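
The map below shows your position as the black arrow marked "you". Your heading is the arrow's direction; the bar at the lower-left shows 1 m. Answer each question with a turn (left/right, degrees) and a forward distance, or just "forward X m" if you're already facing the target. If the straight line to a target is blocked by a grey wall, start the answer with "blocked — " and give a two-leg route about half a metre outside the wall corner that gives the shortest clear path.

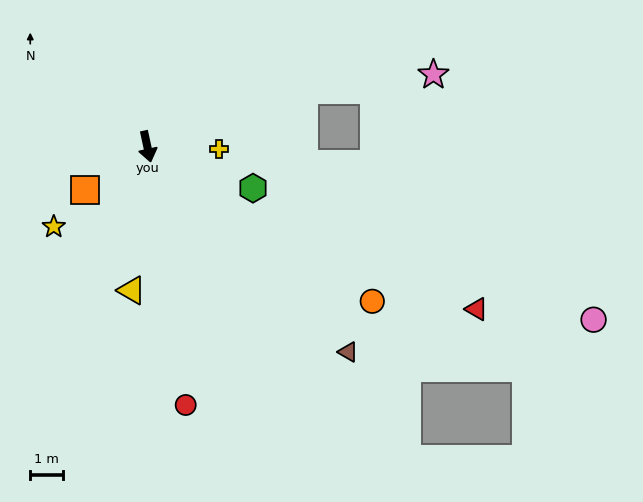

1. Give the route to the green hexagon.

turn left 56°, forward 3.4 m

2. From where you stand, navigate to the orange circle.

turn left 43°, forward 8.2 m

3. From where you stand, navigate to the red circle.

turn right 4°, forward 7.9 m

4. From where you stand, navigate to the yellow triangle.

turn right 18°, forward 4.4 m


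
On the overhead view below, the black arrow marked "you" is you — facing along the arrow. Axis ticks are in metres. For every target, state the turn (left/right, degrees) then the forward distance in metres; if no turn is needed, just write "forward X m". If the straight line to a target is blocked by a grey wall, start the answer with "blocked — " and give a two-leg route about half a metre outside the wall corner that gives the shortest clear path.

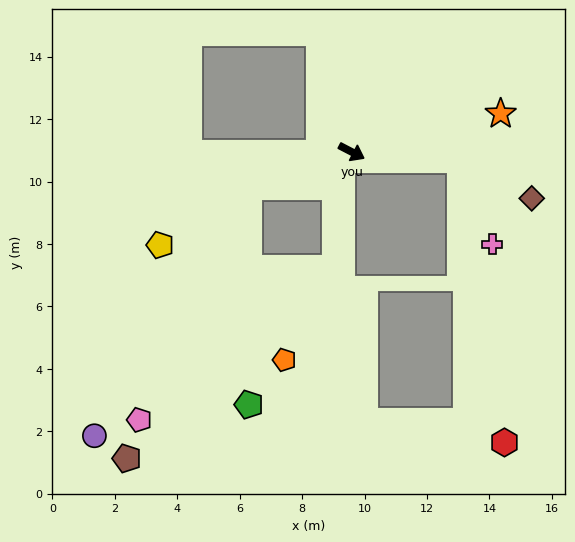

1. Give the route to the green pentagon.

blocked — turn right 134°, forward 3.5 m, then turn left 71°, forward 7.0 m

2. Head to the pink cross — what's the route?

blocked — turn left 23°, forward 3.5 m, then turn right 65°, forward 2.9 m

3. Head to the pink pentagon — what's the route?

blocked — turn right 134°, forward 3.5 m, then turn left 46°, forward 8.2 m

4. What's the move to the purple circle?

blocked — turn right 134°, forward 3.5 m, then turn left 40°, forward 9.4 m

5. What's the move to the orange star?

turn left 42°, forward 4.9 m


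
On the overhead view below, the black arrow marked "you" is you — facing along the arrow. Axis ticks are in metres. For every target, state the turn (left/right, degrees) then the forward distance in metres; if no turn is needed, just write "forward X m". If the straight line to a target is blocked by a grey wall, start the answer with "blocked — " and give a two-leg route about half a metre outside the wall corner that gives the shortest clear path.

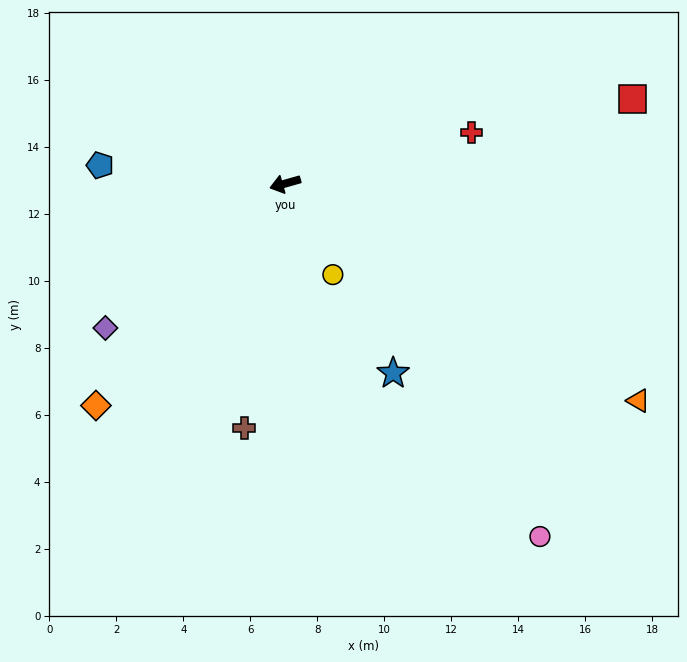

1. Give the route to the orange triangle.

turn left 133°, forward 12.4 m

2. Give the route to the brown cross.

turn left 65°, forward 7.4 m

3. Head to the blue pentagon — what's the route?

turn right 21°, forward 5.6 m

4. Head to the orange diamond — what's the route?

turn left 34°, forward 8.7 m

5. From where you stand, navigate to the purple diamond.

turn left 23°, forward 6.9 m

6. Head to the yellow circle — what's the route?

turn left 102°, forward 3.1 m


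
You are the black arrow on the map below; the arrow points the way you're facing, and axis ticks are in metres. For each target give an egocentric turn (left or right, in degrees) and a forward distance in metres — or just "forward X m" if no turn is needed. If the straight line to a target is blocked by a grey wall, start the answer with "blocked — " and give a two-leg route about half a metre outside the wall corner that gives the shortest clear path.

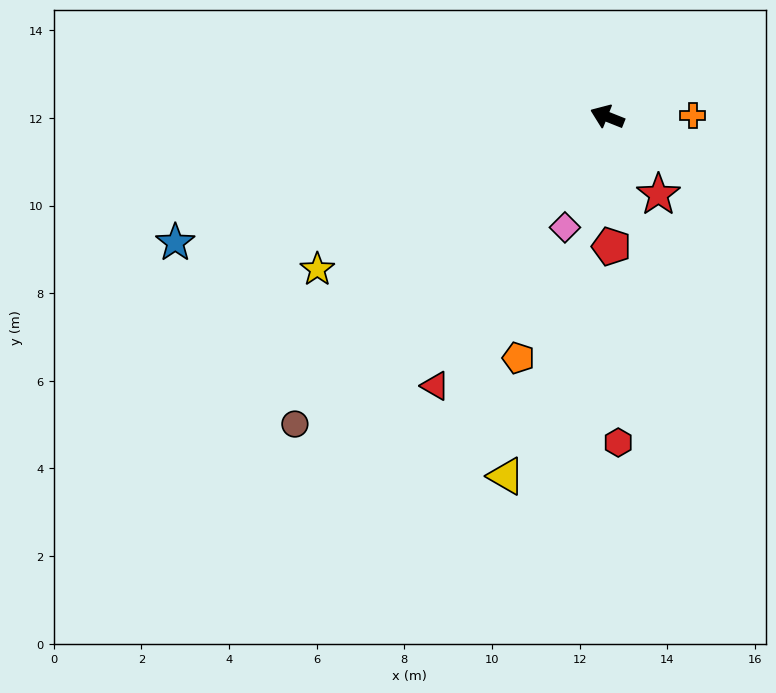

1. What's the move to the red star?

turn left 145°, forward 2.1 m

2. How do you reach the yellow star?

turn left 50°, forward 7.5 m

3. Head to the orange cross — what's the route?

turn right 157°, forward 1.9 m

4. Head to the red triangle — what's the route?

turn left 79°, forward 7.3 m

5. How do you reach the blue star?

turn left 38°, forward 10.3 m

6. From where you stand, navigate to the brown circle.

turn left 66°, forward 10.0 m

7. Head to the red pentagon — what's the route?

turn left 114°, forward 3.0 m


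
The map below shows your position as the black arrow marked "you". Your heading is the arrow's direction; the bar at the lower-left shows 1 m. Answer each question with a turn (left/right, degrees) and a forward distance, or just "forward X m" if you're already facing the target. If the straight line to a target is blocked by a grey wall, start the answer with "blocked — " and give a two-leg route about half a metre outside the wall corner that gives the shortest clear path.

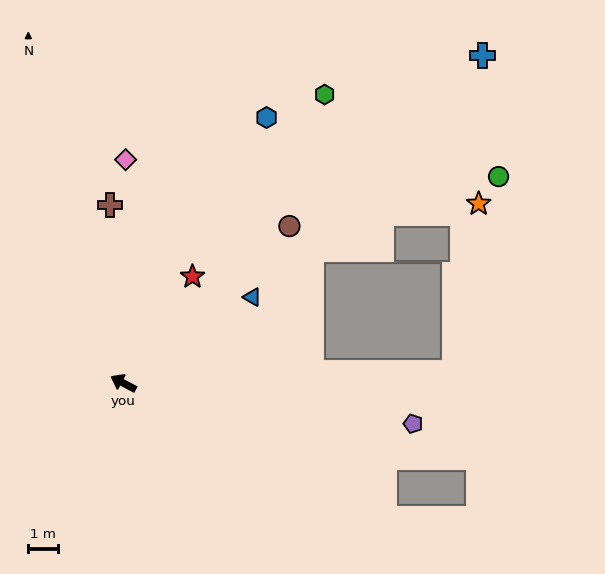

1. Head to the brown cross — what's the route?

turn right 58°, forward 6.1 m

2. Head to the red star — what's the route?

turn right 95°, forward 4.3 m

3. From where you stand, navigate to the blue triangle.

turn right 119°, forward 5.3 m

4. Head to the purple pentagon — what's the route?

turn right 160°, forward 10.0 m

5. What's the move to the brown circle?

turn right 109°, forward 7.8 m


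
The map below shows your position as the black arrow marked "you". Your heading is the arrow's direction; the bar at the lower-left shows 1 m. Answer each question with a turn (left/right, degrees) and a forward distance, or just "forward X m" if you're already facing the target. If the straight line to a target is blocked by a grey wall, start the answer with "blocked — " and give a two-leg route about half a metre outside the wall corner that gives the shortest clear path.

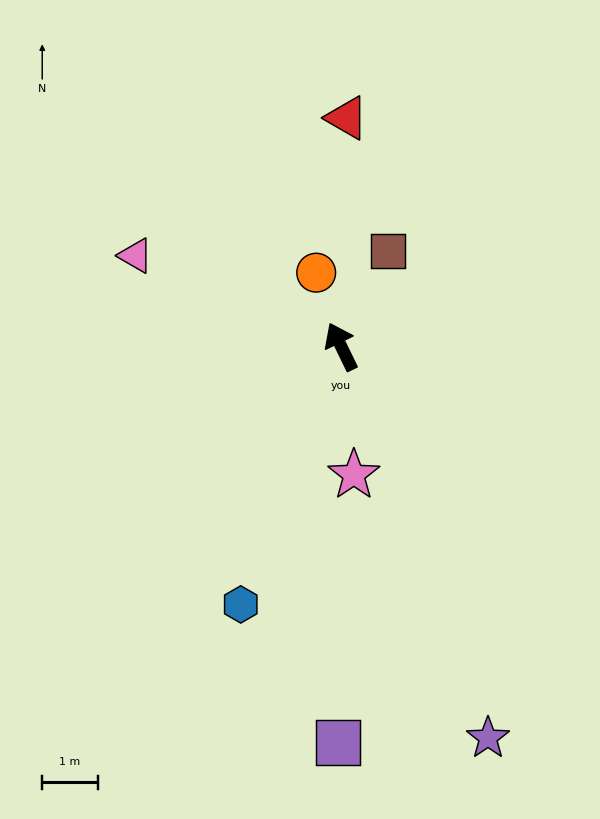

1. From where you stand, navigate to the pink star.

turn left 160°, forward 2.3 m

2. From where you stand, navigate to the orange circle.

turn right 7°, forward 1.4 m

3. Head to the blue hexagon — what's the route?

turn left 133°, forward 5.0 m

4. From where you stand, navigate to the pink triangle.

turn left 40°, forward 4.0 m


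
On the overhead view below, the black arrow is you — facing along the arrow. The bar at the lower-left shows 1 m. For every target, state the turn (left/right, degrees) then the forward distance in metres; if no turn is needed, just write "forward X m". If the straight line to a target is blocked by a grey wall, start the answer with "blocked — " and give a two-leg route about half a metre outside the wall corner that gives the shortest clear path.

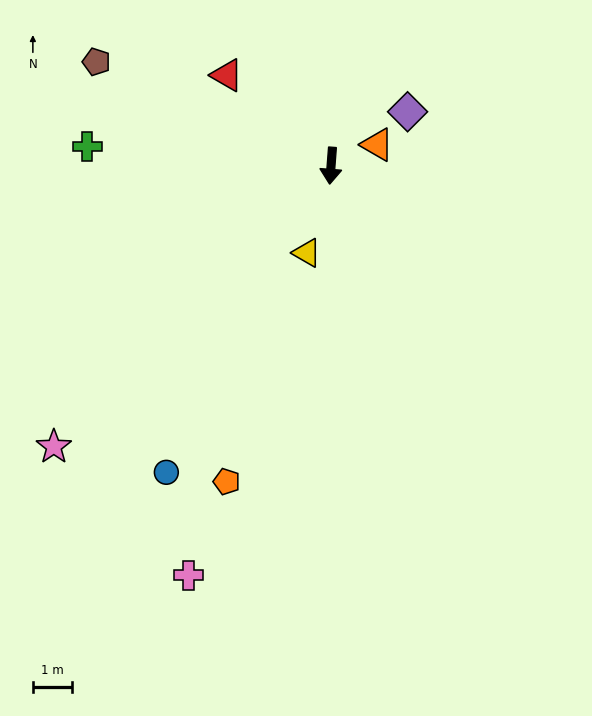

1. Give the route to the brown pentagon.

turn right 110°, forward 6.6 m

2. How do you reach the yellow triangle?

turn right 11°, forward 2.3 m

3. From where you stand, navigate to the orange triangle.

turn left 119°, forward 1.3 m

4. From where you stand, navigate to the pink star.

turn right 40°, forward 10.1 m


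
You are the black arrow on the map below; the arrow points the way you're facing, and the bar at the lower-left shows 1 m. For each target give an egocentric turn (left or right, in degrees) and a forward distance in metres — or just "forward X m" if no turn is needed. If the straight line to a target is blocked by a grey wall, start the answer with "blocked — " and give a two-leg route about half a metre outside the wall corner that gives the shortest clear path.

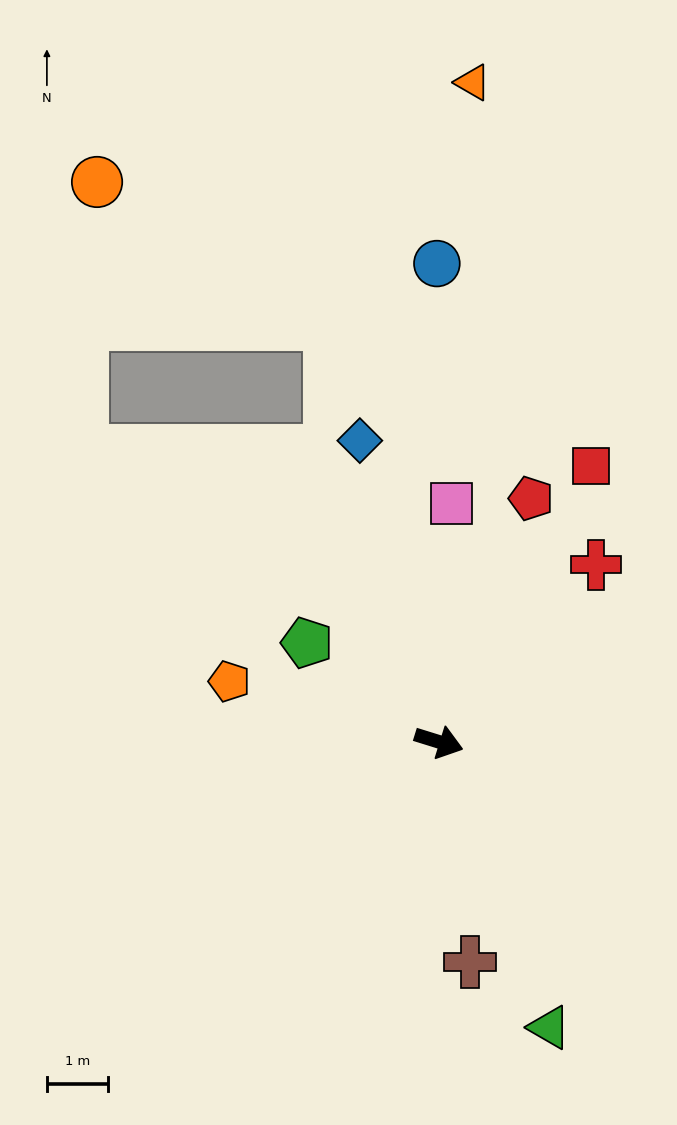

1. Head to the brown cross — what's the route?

turn right 65°, forward 3.7 m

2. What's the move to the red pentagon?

turn left 87°, forward 4.3 m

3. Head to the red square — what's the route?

turn left 78°, forward 5.2 m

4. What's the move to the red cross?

turn left 66°, forward 3.9 m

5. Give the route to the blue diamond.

turn left 122°, forward 5.1 m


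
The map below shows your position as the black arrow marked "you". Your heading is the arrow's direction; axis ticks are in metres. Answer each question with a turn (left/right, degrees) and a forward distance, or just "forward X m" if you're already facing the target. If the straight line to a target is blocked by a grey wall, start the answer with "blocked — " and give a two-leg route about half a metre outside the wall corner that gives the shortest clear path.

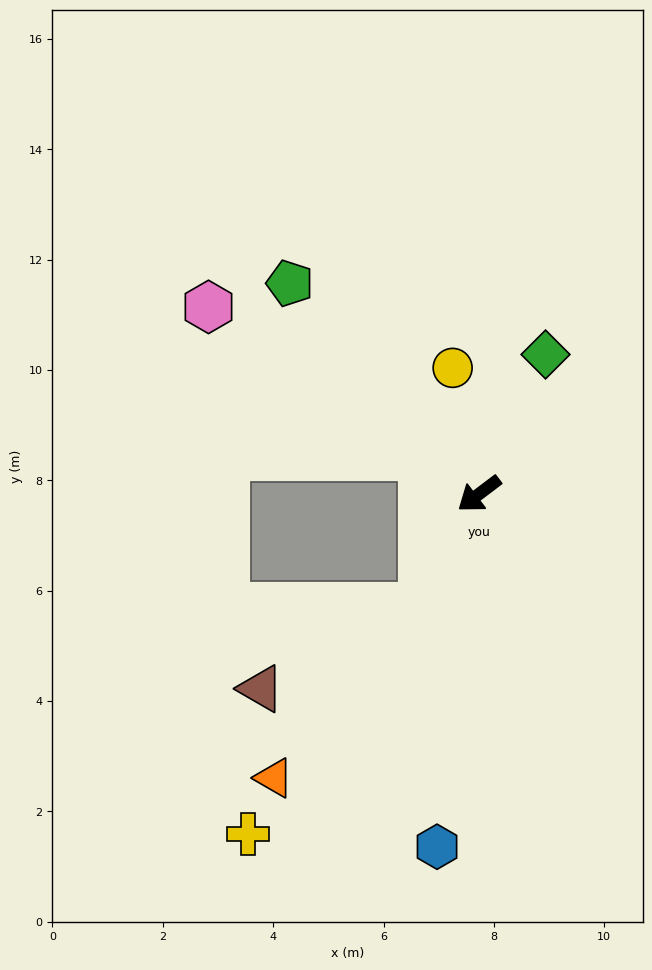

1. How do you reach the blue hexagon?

turn left 46°, forward 6.4 m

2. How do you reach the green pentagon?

turn right 85°, forward 5.1 m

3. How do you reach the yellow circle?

turn right 115°, forward 2.3 m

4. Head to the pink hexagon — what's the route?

turn right 72°, forward 6.0 m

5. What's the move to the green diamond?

turn right 153°, forward 2.8 m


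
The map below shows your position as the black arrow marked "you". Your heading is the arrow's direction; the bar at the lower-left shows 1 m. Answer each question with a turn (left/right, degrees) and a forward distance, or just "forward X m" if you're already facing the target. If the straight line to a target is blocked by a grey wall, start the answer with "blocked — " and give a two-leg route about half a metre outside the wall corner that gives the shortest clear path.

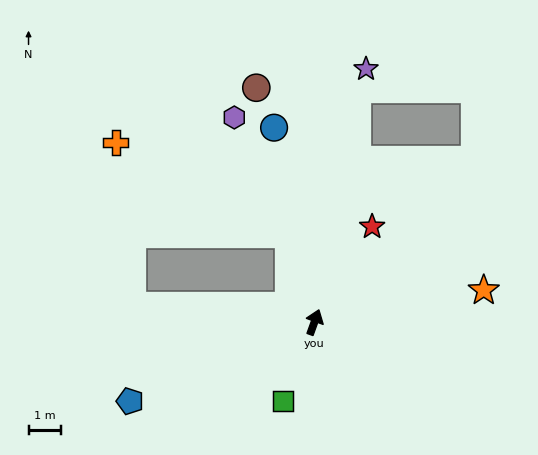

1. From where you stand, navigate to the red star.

turn right 11°, forward 3.4 m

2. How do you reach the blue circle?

turn left 32°, forward 6.1 m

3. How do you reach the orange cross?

blocked — turn left 36°, forward 2.8 m, then turn left 46°, forward 6.0 m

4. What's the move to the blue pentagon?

turn left 133°, forward 6.2 m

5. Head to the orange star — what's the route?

turn right 59°, forward 5.3 m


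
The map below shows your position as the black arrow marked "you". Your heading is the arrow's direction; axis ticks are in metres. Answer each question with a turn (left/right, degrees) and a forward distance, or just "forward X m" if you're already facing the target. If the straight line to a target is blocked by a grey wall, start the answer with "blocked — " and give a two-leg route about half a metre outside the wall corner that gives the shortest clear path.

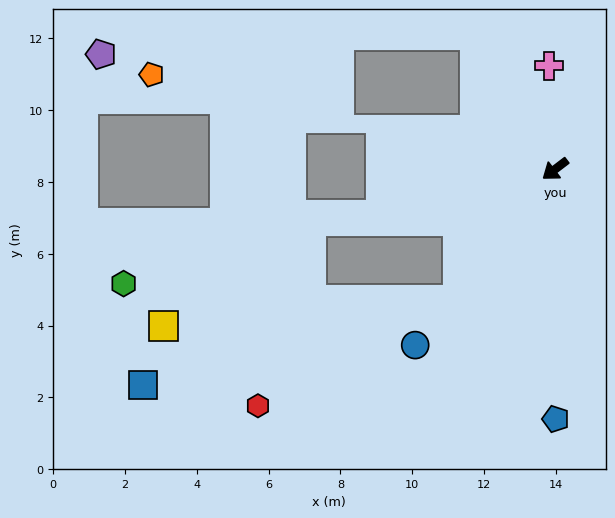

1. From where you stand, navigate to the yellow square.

blocked — turn left 16°, forward 4.6 m, then turn right 48°, forward 8.2 m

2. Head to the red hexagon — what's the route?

blocked — turn left 16°, forward 4.6 m, then turn right 26°, forward 6.3 m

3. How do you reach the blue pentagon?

turn left 53°, forward 7.0 m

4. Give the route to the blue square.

blocked — turn left 16°, forward 4.6 m, then turn right 38°, forward 9.1 m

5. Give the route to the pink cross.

turn right 124°, forward 2.9 m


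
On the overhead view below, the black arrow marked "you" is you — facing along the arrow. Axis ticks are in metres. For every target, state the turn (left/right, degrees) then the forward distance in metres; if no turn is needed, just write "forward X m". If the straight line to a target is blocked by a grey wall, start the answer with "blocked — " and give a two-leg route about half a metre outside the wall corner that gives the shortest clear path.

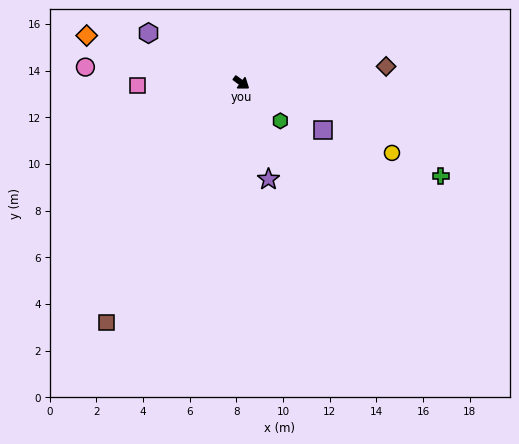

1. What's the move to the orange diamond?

turn right 161°, forward 6.9 m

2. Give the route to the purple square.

turn left 7°, forward 4.0 m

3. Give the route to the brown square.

turn right 83°, forward 11.8 m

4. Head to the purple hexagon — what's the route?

turn right 172°, forward 4.5 m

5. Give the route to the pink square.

turn right 142°, forward 4.4 m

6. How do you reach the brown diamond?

turn left 43°, forward 6.2 m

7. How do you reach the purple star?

turn right 38°, forward 4.3 m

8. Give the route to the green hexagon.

turn right 8°, forward 2.3 m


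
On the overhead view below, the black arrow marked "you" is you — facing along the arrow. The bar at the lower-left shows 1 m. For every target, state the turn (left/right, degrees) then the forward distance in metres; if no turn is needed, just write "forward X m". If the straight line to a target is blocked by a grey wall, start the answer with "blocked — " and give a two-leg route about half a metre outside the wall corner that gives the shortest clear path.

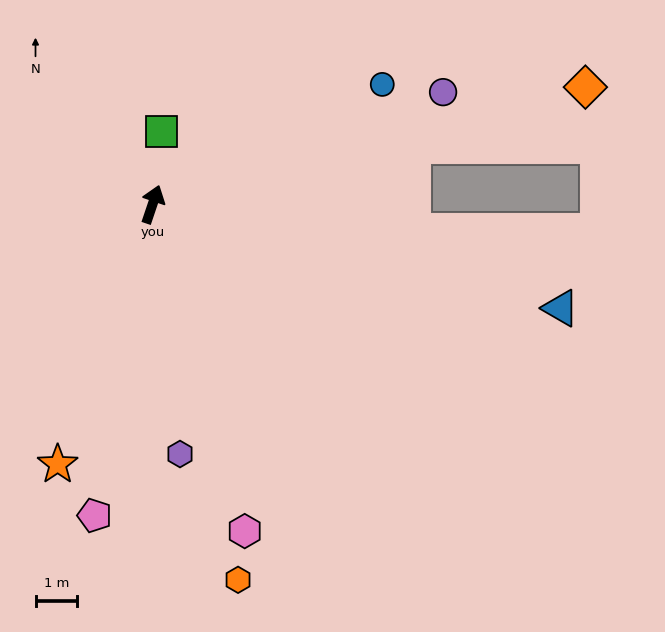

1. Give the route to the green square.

turn left 12°, forward 1.8 m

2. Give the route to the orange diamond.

turn right 56°, forward 10.8 m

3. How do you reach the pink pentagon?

turn right 172°, forward 7.6 m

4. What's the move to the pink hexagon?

turn right 146°, forward 8.1 m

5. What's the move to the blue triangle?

turn right 86°, forward 10.1 m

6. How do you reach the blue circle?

turn right 44°, forward 6.2 m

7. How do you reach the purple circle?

turn right 50°, forward 7.5 m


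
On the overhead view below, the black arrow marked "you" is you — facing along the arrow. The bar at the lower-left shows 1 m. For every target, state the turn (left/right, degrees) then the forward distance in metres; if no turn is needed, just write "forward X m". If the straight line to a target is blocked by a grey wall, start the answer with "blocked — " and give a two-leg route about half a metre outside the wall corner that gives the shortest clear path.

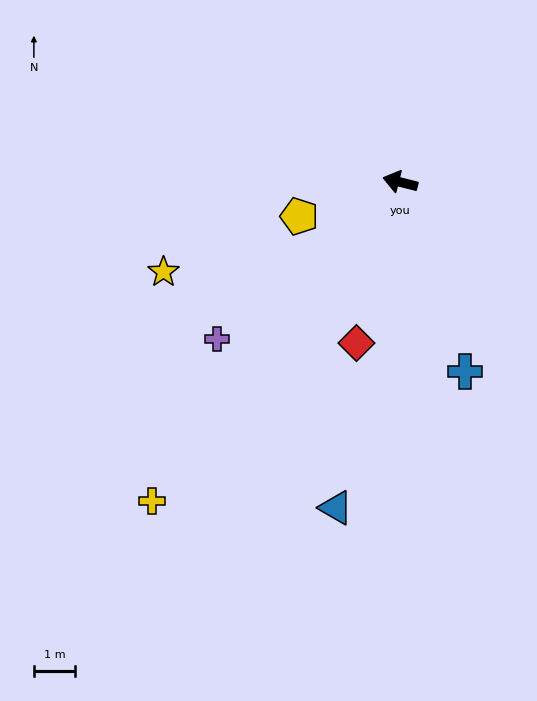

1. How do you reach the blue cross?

turn left 123°, forward 4.8 m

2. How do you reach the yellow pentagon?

turn left 33°, forward 2.6 m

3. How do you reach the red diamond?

turn left 89°, forward 4.0 m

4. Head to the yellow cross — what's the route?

turn left 66°, forward 9.8 m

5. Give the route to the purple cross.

turn left 55°, forward 5.8 m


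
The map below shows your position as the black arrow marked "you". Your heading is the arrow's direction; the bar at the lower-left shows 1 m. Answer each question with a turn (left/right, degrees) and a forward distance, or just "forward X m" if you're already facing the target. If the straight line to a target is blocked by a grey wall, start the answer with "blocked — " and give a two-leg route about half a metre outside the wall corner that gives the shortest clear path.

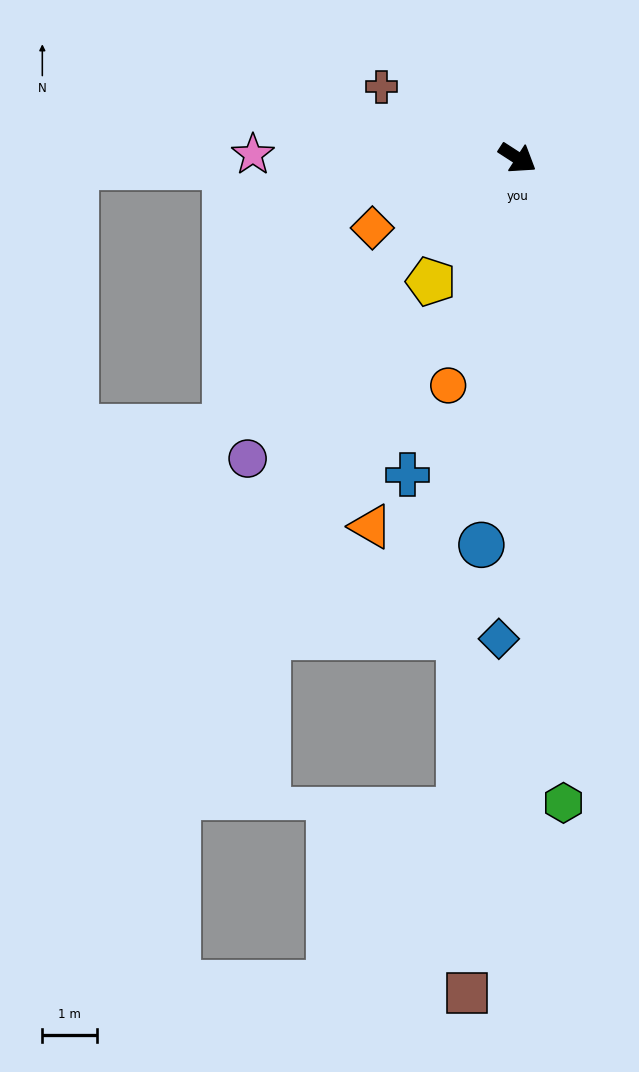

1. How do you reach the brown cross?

turn right 175°, forward 2.8 m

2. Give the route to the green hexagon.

turn right 53°, forward 11.8 m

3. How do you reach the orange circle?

turn right 74°, forward 4.3 m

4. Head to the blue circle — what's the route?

turn right 62°, forward 7.1 m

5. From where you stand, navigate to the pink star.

turn right 148°, forward 4.8 m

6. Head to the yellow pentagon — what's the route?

turn right 92°, forward 2.8 m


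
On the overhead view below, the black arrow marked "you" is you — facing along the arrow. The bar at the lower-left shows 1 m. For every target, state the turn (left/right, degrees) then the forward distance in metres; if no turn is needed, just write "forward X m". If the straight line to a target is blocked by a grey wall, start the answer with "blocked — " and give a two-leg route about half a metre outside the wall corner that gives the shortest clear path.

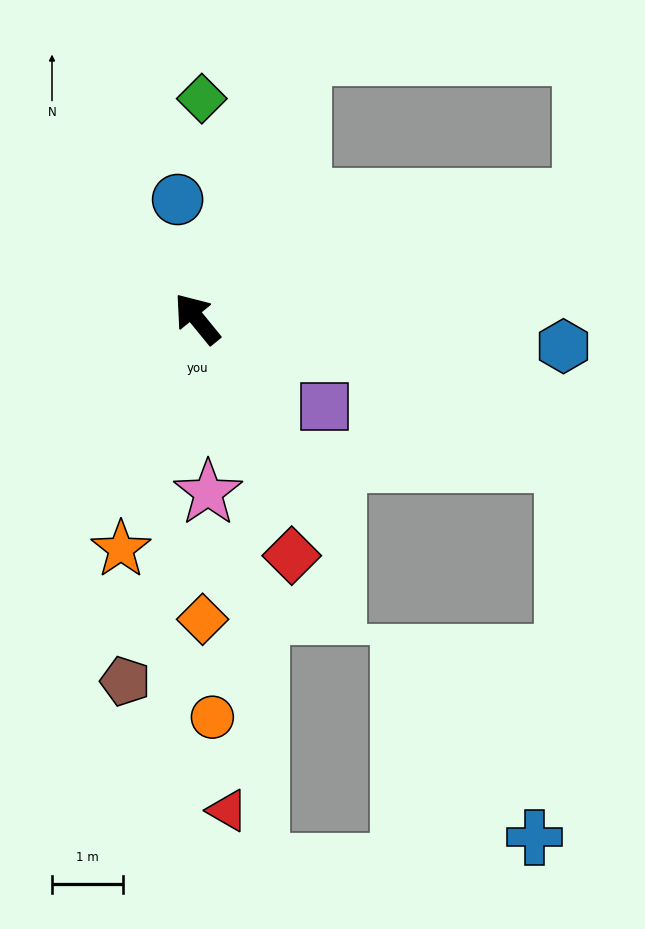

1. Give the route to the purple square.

turn right 164°, forward 2.2 m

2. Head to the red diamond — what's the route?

turn left 163°, forward 3.6 m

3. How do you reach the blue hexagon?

turn right 134°, forward 5.2 m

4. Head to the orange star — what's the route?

turn left 123°, forward 3.4 m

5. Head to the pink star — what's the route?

turn left 144°, forward 2.5 m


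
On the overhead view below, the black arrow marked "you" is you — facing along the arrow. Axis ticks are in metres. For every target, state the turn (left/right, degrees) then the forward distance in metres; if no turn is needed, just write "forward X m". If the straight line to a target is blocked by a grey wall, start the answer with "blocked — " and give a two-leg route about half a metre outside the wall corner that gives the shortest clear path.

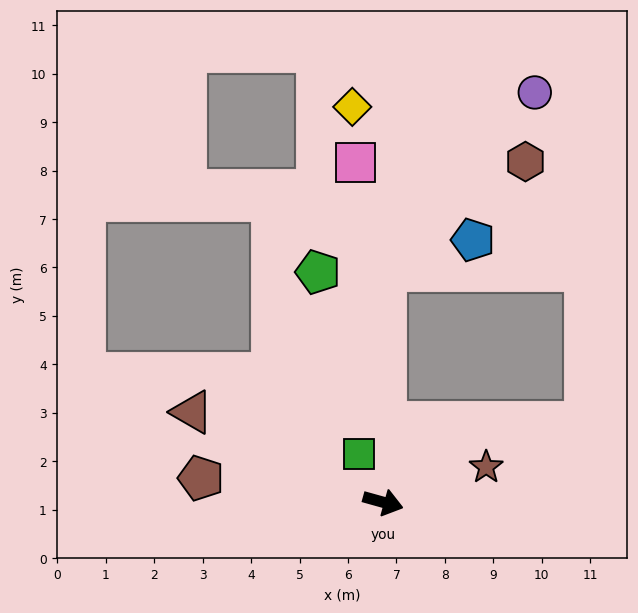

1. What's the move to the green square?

turn left 132°, forward 1.1 m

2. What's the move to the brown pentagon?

turn right 172°, forward 3.8 m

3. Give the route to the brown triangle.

turn left 170°, forward 4.4 m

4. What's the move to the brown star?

turn left 34°, forward 2.2 m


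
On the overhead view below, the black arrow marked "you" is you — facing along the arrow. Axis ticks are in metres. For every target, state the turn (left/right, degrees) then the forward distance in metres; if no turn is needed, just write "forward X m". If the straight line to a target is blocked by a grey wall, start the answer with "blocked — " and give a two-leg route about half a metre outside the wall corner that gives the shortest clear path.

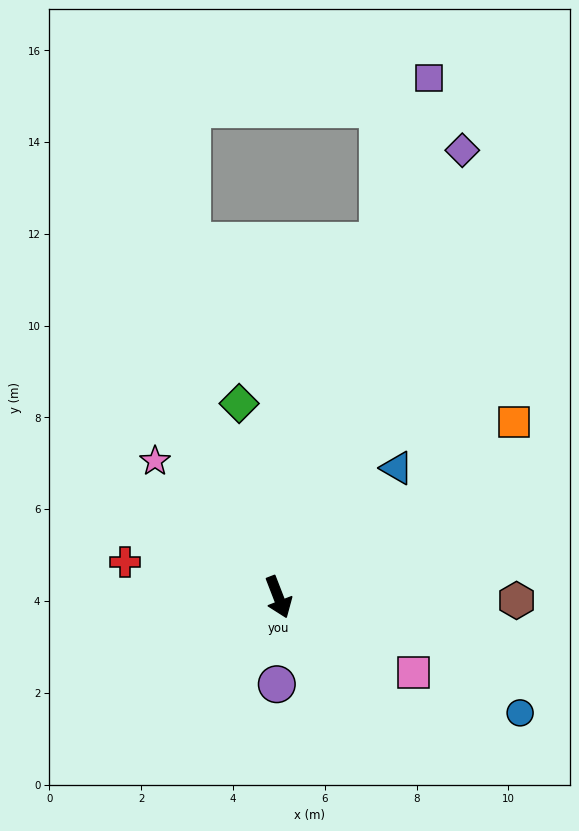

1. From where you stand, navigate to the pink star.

turn right 159°, forward 4.0 m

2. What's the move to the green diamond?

turn left 170°, forward 4.3 m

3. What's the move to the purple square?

turn left 143°, forward 11.8 m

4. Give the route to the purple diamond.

turn left 136°, forward 10.5 m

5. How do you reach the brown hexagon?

turn left 68°, forward 5.2 m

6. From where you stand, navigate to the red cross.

turn right 124°, forward 3.4 m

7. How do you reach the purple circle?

turn right 22°, forward 1.9 m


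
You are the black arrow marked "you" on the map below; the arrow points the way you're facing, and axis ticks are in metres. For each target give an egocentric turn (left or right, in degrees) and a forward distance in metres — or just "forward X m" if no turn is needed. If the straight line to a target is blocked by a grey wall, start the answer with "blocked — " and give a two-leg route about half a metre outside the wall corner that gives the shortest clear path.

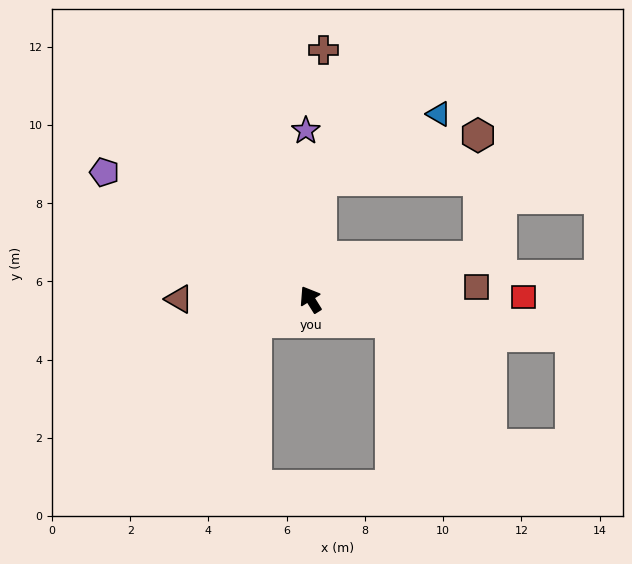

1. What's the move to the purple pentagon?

turn left 26°, forward 6.2 m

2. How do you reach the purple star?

turn right 30°, forward 4.3 m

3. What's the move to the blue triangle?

blocked — turn right 36°, forward 3.1 m, then turn right 57°, forward 3.5 m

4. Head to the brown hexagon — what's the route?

blocked — turn right 36°, forward 3.1 m, then turn right 70°, forward 4.2 m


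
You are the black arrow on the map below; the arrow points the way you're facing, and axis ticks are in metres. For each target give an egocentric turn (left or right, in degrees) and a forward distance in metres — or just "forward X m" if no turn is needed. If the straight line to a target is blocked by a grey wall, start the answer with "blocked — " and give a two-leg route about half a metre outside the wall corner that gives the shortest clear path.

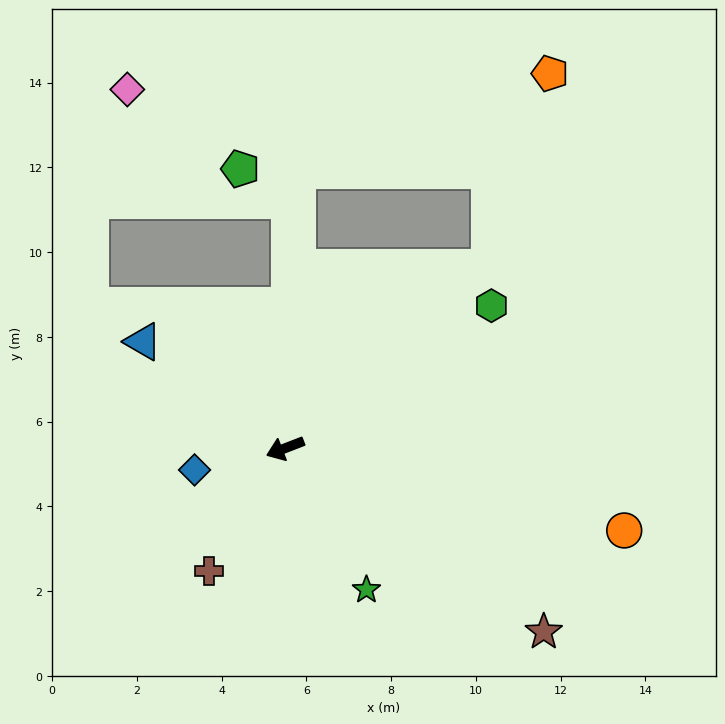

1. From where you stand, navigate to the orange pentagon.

blocked — turn right 160°, forward 6.4 m, then turn left 31°, forward 4.8 m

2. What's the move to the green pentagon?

blocked — turn right 112°, forward 5.8 m, then turn left 57°, forward 1.4 m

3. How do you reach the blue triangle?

turn right 58°, forward 4.2 m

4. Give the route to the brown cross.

turn left 37°, forward 3.4 m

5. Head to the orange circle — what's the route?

turn left 145°, forward 8.2 m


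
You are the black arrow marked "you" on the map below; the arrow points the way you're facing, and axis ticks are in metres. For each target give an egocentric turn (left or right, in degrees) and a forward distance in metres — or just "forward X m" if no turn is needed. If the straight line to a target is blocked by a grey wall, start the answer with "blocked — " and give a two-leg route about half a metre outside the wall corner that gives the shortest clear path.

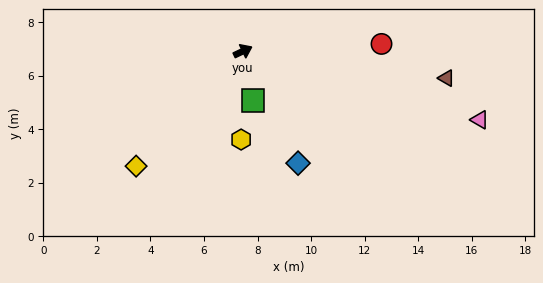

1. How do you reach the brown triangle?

turn right 33°, forward 7.7 m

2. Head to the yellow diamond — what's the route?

turn right 158°, forward 5.9 m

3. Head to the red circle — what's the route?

turn right 22°, forward 5.2 m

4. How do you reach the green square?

turn right 104°, forward 1.9 m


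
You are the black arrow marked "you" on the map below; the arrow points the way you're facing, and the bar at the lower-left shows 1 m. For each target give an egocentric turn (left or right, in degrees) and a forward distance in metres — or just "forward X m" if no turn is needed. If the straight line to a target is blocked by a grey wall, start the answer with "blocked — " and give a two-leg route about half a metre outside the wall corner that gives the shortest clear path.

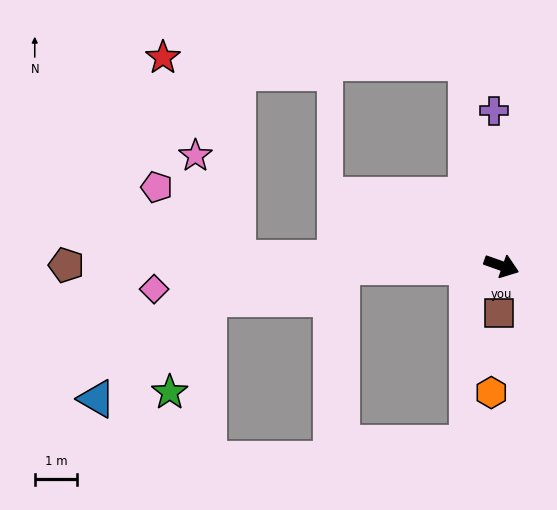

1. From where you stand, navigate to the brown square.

turn right 73°, forward 1.1 m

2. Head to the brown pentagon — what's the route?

turn right 161°, forward 10.2 m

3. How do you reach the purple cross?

turn left 112°, forward 3.7 m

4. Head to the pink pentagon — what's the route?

blocked — turn right 162°, forward 6.2 m, then turn right 39°, forward 2.5 m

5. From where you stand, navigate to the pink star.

blocked — turn right 162°, forward 6.2 m, then turn right 66°, forward 2.6 m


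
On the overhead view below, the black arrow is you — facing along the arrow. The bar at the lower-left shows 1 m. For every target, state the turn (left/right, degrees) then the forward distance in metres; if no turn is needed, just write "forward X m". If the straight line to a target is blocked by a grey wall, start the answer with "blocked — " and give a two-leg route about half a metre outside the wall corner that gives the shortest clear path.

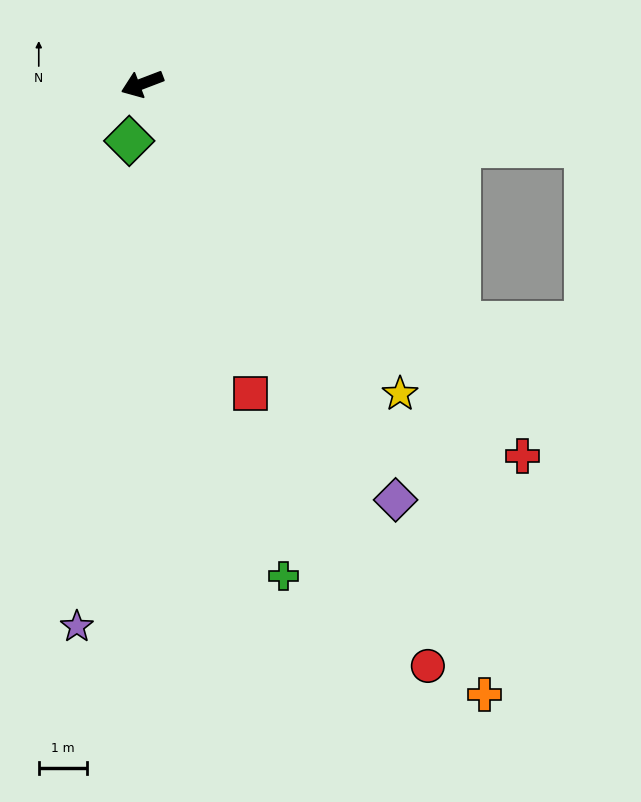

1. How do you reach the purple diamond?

turn left 100°, forward 10.1 m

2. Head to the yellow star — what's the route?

turn left 109°, forward 8.4 m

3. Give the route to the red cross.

turn left 115°, forward 11.0 m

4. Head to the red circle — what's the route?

turn left 95°, forward 13.5 m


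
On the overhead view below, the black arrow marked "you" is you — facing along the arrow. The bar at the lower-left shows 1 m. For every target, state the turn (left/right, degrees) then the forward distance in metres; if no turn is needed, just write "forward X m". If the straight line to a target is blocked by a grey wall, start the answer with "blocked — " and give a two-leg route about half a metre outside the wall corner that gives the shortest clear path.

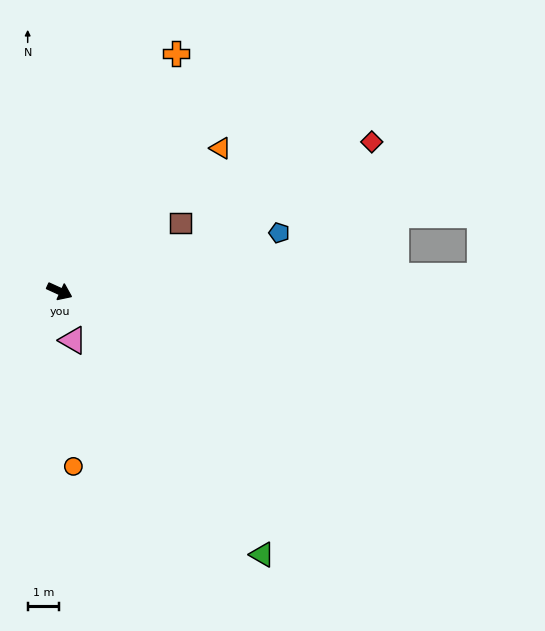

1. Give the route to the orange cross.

turn left 88°, forward 8.5 m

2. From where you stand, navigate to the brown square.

turn left 54°, forward 4.4 m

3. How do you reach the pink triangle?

turn right 50°, forward 1.6 m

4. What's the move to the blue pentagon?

turn left 39°, forward 7.3 m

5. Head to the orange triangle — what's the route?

turn left 66°, forward 6.9 m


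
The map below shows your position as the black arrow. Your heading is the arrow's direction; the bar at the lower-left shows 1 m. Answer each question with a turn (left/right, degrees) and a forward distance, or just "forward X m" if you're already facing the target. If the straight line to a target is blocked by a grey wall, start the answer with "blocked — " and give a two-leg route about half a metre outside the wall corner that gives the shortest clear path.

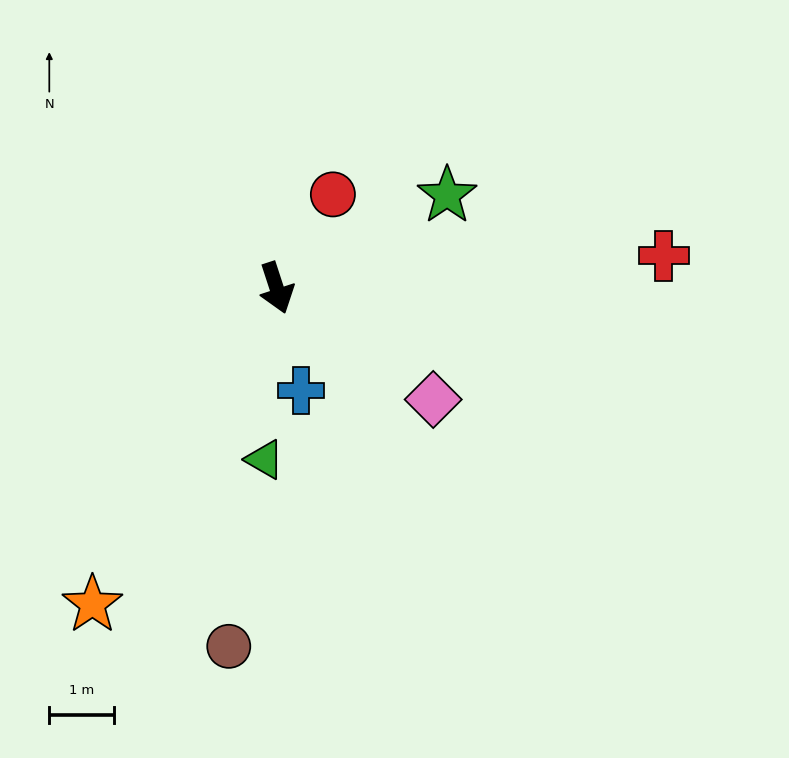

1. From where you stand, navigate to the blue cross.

turn right 5°, forward 1.6 m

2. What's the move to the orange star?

turn right 48°, forward 5.7 m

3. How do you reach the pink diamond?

turn left 36°, forward 3.0 m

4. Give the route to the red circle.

turn left 131°, forward 1.7 m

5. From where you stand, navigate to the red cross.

turn left 77°, forward 6.0 m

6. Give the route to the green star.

turn left 100°, forward 3.0 m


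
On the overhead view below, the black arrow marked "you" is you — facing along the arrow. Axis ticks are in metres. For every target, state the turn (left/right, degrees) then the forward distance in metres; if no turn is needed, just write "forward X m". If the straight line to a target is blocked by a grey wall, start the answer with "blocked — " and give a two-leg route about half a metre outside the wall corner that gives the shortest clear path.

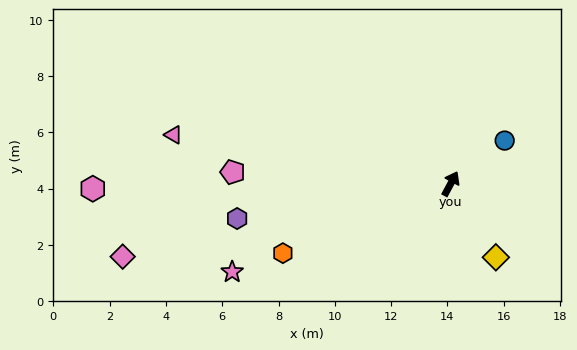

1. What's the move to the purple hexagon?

turn left 127°, forward 7.7 m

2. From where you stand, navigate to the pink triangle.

turn left 108°, forward 10.0 m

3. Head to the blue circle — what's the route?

turn right 23°, forward 2.5 m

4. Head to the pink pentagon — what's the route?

turn left 115°, forward 7.8 m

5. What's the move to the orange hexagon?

turn left 141°, forward 6.5 m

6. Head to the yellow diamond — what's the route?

turn right 120°, forward 3.1 m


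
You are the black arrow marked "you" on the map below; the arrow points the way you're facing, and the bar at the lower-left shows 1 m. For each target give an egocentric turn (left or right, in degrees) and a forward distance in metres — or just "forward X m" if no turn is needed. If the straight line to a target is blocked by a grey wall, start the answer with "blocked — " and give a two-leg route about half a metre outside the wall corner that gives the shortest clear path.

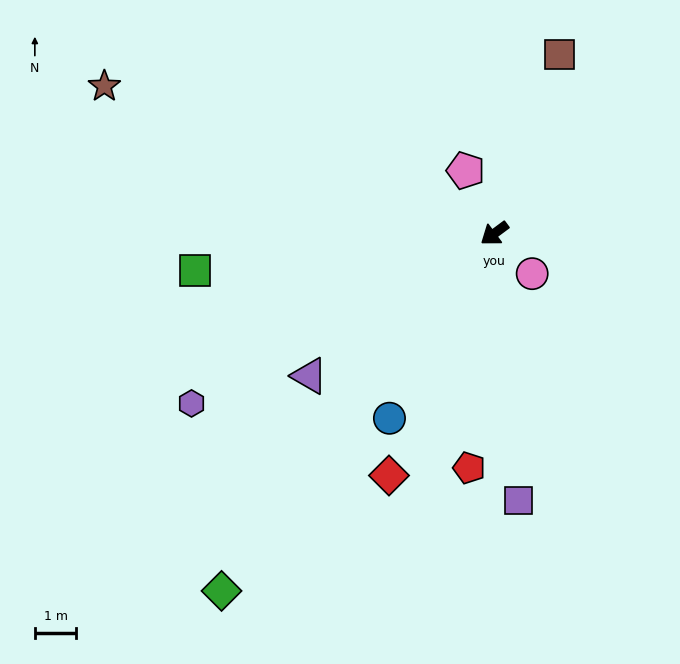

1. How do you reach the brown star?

turn right 57°, forward 10.1 m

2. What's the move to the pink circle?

turn left 97°, forward 1.3 m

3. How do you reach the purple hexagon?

turn right 7°, forward 8.4 m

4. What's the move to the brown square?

turn right 147°, forward 4.6 m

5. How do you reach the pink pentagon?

turn right 102°, forward 1.7 m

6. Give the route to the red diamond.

turn left 30°, forward 6.4 m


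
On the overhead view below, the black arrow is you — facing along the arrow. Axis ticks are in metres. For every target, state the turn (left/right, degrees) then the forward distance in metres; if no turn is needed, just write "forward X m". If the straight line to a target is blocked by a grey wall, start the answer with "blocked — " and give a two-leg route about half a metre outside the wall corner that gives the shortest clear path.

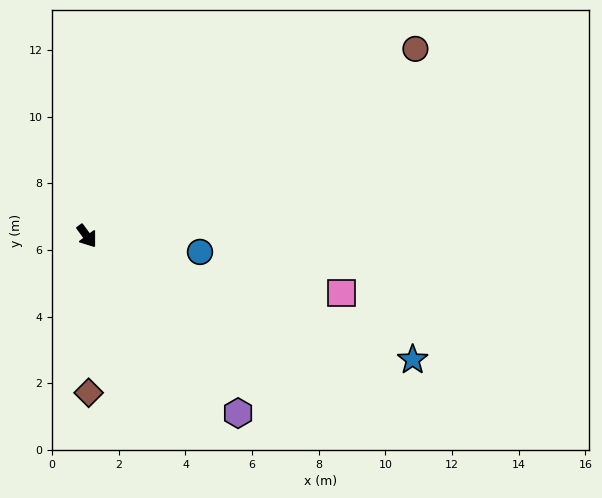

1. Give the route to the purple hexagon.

turn left 4°, forward 7.0 m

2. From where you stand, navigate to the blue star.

turn left 33°, forward 10.5 m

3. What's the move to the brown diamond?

turn right 36°, forward 4.7 m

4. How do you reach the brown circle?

turn left 83°, forward 11.3 m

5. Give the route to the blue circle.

turn left 46°, forward 3.4 m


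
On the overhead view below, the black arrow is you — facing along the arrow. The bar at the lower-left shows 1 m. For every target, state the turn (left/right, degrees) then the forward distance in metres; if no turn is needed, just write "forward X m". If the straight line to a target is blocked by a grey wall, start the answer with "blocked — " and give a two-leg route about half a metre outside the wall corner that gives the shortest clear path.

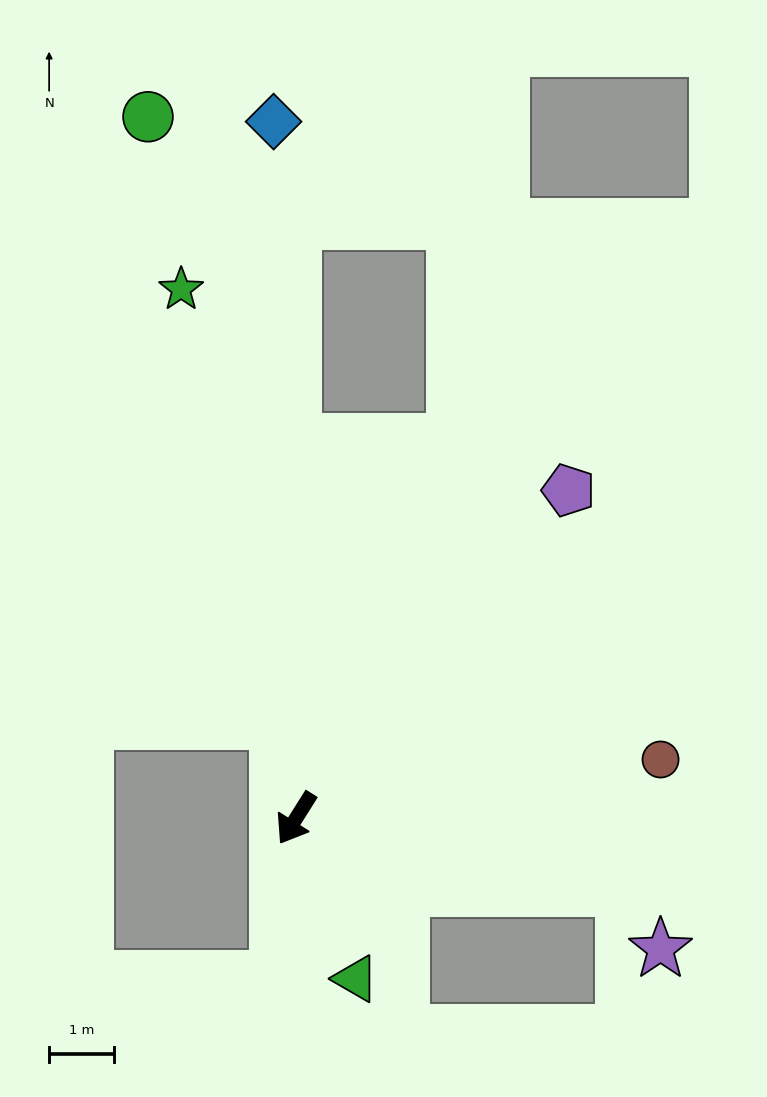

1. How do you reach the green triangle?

turn left 53°, forward 2.7 m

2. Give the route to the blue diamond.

turn right 146°, forward 10.8 m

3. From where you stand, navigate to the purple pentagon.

turn left 172°, forward 6.6 m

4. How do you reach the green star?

turn right 136°, forward 8.4 m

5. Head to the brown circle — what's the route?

turn left 131°, forward 5.7 m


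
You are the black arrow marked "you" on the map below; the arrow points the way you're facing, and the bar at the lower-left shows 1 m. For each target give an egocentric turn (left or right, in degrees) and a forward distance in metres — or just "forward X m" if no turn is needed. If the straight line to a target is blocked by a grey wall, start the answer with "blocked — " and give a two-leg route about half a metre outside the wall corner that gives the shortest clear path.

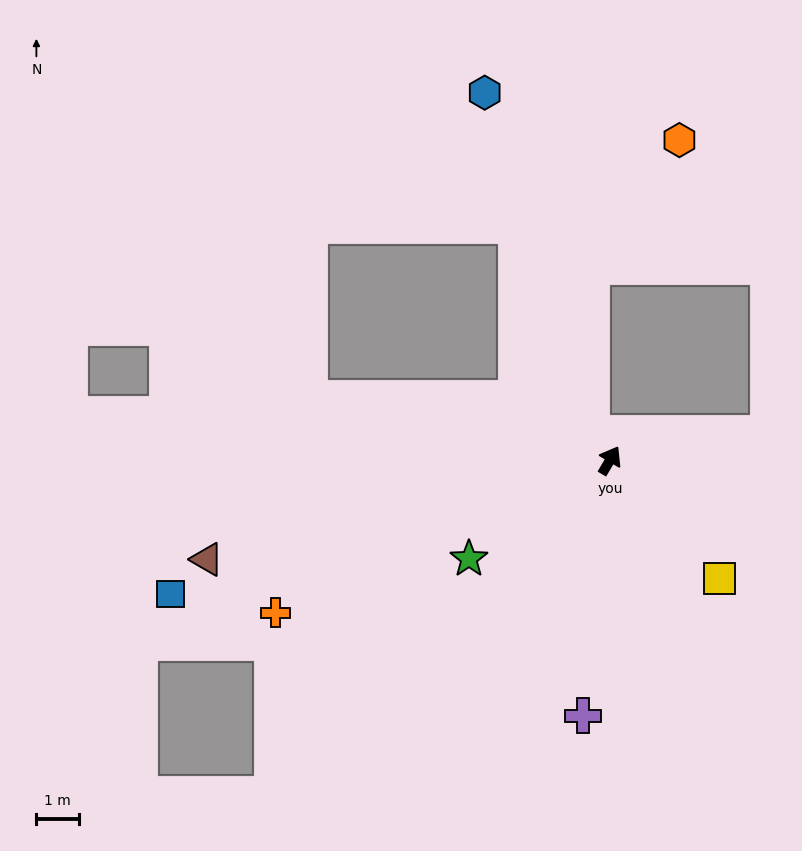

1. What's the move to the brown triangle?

turn left 134°, forward 9.8 m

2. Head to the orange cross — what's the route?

turn left 145°, forward 8.7 m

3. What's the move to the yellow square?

turn right 107°, forward 3.8 m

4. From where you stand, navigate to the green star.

turn left 155°, forward 4.1 m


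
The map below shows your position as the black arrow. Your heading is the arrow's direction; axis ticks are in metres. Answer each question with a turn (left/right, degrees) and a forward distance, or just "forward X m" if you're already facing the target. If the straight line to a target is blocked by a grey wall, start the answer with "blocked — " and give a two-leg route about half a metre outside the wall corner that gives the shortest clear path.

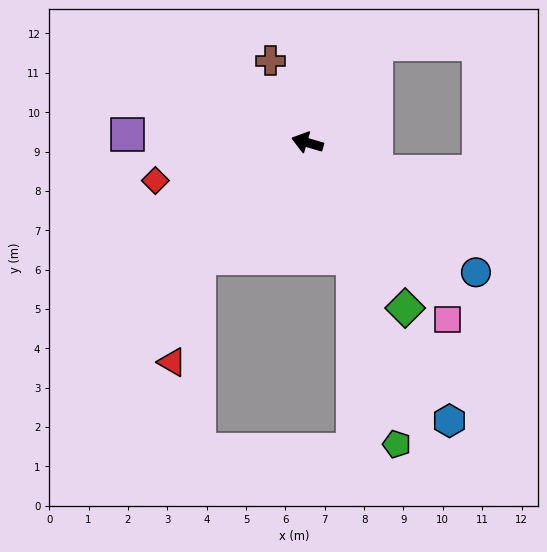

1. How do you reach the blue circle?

turn left 159°, forward 5.4 m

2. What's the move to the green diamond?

turn left 137°, forward 4.9 m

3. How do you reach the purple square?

turn left 14°, forward 4.6 m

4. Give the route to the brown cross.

turn right 50°, forward 2.3 m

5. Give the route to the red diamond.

turn left 30°, forward 4.0 m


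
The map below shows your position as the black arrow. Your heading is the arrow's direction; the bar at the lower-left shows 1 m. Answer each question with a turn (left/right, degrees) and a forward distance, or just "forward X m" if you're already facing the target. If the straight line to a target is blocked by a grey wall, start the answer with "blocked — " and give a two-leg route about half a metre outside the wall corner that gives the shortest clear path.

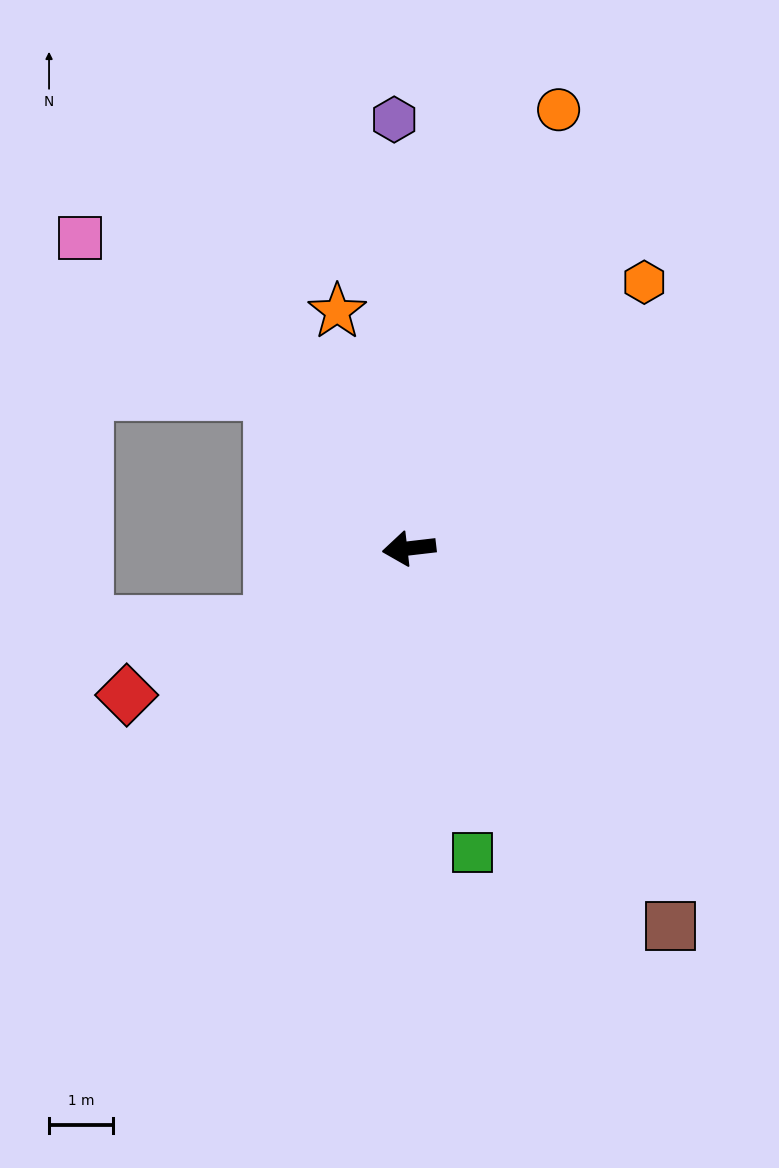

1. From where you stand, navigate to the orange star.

turn right 80°, forward 3.9 m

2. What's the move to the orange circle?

turn right 115°, forward 7.3 m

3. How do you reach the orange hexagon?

turn right 138°, forward 5.6 m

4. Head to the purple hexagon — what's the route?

turn right 95°, forward 6.8 m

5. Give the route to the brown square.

turn left 118°, forward 7.2 m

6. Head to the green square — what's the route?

turn left 95°, forward 4.9 m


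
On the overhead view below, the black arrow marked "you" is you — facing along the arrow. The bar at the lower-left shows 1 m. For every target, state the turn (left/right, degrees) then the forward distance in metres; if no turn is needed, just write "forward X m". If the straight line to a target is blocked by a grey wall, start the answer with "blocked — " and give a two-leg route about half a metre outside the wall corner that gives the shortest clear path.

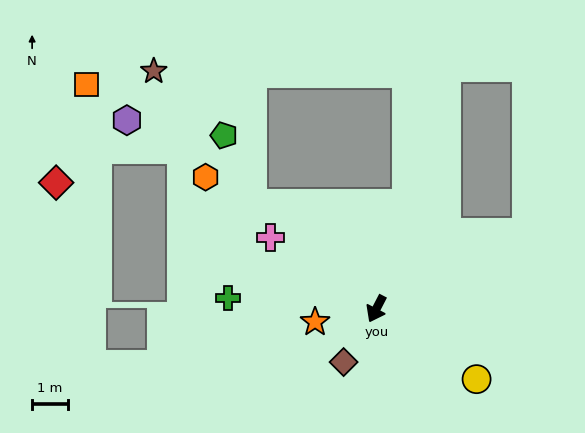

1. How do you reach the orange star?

turn right 51°, forward 1.7 m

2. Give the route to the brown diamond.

turn right 4°, forward 1.7 m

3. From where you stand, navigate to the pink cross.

turn right 97°, forward 3.5 m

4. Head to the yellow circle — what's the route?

turn left 82°, forward 3.4 m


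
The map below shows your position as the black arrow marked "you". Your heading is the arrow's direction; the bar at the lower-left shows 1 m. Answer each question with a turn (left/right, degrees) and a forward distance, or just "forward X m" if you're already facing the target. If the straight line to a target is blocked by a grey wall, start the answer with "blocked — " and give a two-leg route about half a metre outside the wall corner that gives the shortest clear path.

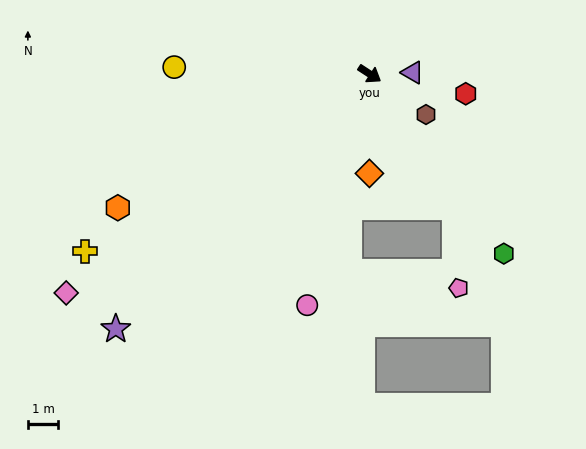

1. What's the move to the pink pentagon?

blocked — turn right 24°, forward 5.2 m, then turn right 30°, forward 2.6 m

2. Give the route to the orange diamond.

turn right 57°, forward 3.3 m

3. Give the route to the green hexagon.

turn right 20°, forward 7.3 m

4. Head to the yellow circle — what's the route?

turn right 149°, forward 6.4 m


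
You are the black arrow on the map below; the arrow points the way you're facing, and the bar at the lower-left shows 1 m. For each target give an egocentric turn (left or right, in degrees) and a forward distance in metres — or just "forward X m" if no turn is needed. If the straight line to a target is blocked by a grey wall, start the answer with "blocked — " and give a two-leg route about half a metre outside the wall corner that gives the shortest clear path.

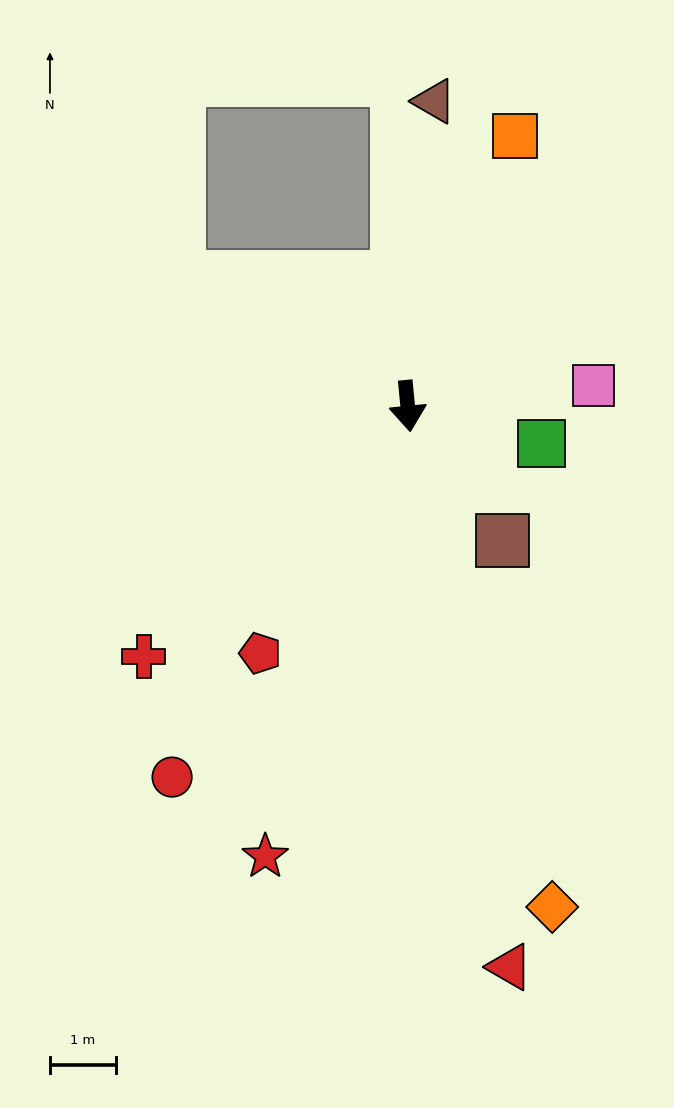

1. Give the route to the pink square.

turn left 91°, forward 2.8 m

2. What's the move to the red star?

turn right 23°, forward 7.2 m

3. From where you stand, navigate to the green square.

turn left 69°, forward 2.1 m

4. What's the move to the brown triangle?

turn left 169°, forward 4.6 m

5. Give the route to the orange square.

turn left 153°, forward 4.4 m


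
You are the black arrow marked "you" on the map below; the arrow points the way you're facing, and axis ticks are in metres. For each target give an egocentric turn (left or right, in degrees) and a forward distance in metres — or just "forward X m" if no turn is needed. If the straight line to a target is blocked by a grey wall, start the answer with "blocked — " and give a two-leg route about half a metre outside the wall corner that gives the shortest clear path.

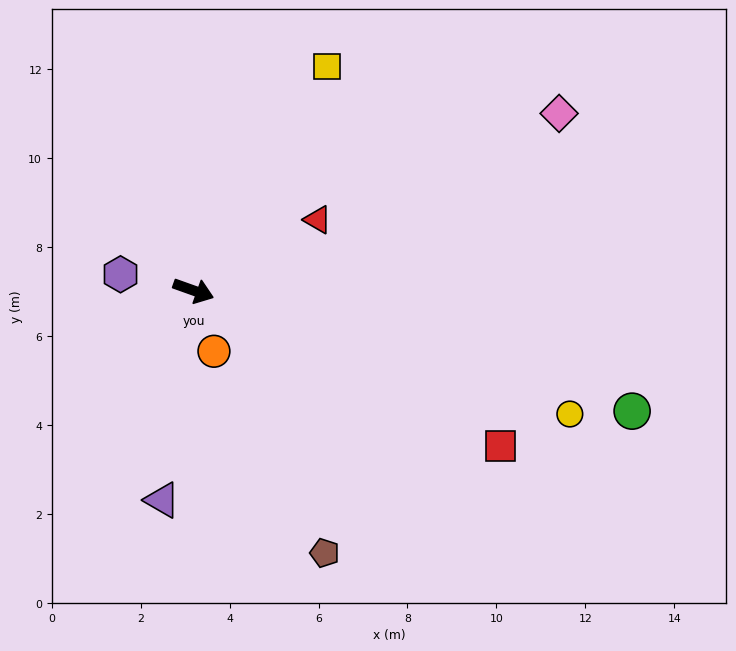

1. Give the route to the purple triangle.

turn right 79°, forward 4.8 m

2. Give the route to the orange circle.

turn right 52°, forward 1.4 m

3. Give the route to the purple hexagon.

turn right 173°, forward 1.7 m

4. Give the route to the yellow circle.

forward 8.9 m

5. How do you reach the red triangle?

turn left 49°, forward 3.2 m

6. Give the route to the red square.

turn right 7°, forward 7.7 m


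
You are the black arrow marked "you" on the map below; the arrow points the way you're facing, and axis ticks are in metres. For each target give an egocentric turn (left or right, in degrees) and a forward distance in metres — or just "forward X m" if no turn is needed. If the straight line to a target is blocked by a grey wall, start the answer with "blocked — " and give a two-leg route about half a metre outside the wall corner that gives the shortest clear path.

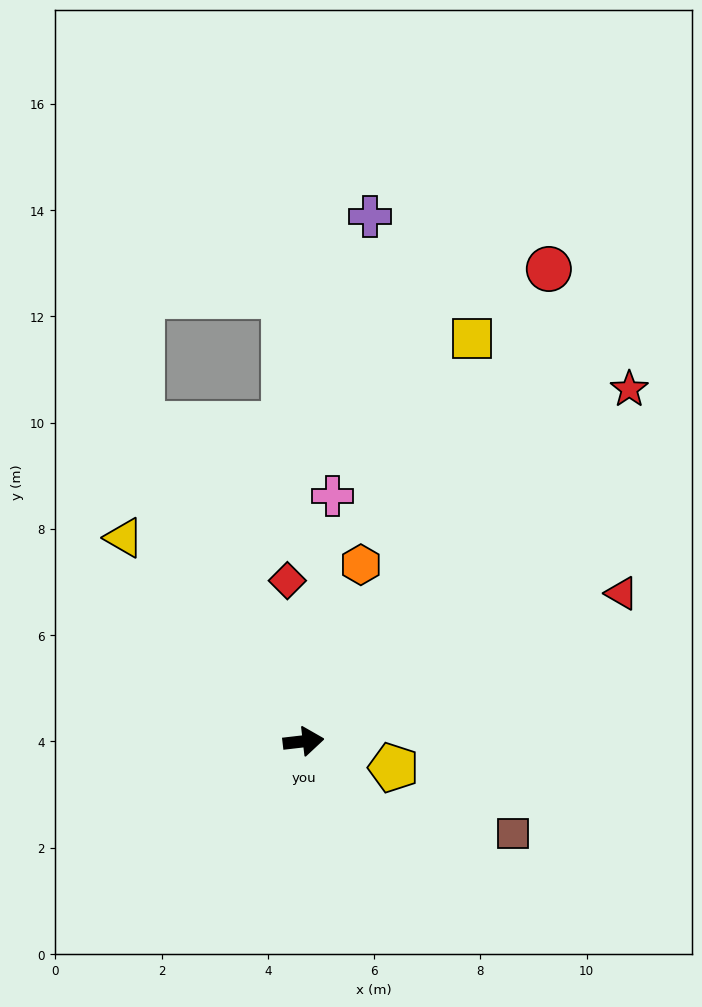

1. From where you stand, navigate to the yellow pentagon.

turn right 23°, forward 1.8 m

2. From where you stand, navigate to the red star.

turn left 41°, forward 9.0 m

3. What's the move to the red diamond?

turn left 89°, forward 3.0 m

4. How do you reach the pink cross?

turn left 77°, forward 4.7 m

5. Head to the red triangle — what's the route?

turn left 18°, forward 6.6 m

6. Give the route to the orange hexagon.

turn left 65°, forward 3.5 m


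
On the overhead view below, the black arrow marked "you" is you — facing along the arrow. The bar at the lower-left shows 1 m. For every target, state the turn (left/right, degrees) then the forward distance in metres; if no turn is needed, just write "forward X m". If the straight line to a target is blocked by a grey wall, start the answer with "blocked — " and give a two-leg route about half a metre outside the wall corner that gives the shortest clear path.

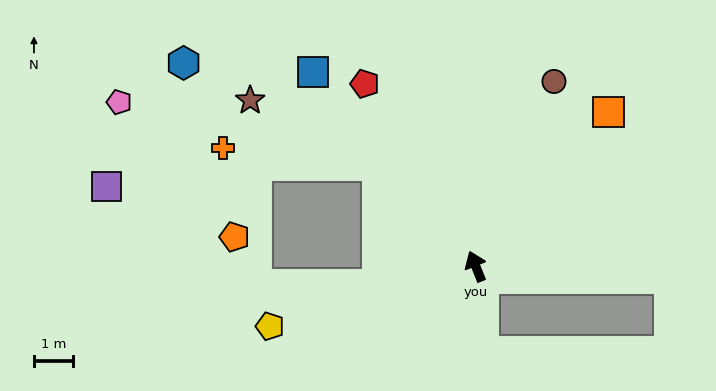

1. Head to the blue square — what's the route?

turn left 18°, forward 6.5 m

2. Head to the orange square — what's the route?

turn right 63°, forward 5.2 m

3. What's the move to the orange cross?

blocked — turn left 22°, forward 3.6 m, then turn left 40°, forward 4.0 m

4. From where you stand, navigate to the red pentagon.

turn left 9°, forward 5.5 m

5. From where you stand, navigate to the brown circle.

turn right 45°, forward 5.1 m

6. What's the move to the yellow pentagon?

turn left 84°, forward 5.5 m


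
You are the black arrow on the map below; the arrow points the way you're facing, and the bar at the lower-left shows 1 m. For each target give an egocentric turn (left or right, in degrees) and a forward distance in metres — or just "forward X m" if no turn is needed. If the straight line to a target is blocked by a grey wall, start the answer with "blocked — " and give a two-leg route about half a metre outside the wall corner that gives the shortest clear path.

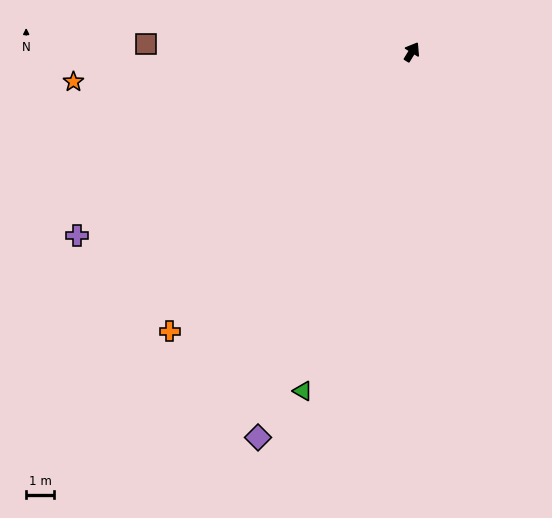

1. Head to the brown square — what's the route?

turn left 120°, forward 9.6 m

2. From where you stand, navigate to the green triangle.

turn right 166°, forward 12.8 m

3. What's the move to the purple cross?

turn left 150°, forward 13.8 m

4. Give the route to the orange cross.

turn left 171°, forward 13.3 m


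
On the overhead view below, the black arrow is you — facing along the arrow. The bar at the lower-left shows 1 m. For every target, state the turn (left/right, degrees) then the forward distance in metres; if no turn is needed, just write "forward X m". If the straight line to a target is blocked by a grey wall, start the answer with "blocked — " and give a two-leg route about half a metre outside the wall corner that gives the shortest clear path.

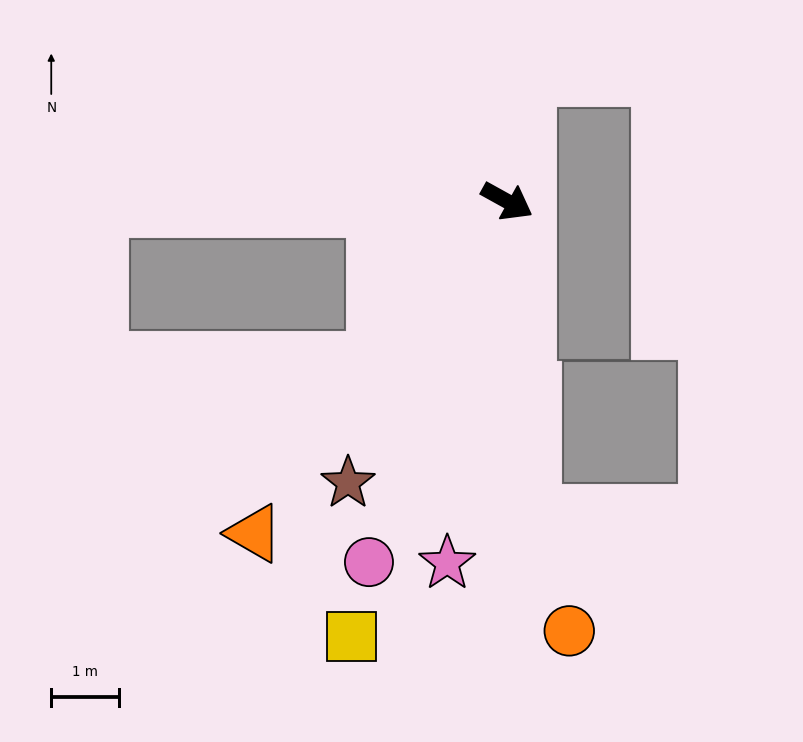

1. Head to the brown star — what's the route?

turn right 90°, forward 4.8 m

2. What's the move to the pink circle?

turn right 82°, forward 5.7 m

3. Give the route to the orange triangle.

turn right 98°, forward 6.2 m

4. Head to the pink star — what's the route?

turn right 70°, forward 5.4 m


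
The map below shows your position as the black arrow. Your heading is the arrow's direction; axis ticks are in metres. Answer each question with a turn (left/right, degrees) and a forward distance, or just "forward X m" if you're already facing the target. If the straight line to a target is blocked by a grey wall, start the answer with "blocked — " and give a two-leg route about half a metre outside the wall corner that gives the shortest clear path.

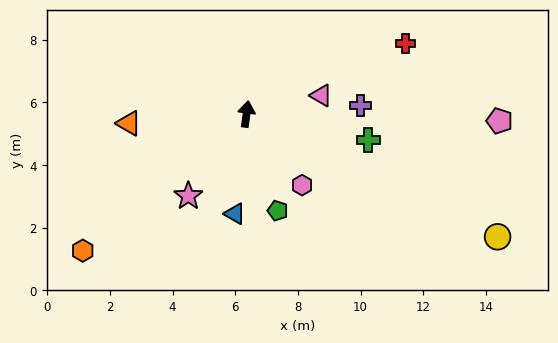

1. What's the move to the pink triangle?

turn right 68°, forward 2.5 m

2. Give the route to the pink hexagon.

turn right 134°, forward 2.9 m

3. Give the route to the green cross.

turn right 94°, forward 4.0 m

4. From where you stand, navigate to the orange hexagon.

turn left 137°, forward 6.8 m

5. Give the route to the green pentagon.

turn right 155°, forward 3.2 m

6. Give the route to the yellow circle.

turn right 108°, forward 8.9 m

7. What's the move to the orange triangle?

turn left 102°, forward 3.8 m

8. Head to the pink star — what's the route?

turn left 152°, forward 3.2 m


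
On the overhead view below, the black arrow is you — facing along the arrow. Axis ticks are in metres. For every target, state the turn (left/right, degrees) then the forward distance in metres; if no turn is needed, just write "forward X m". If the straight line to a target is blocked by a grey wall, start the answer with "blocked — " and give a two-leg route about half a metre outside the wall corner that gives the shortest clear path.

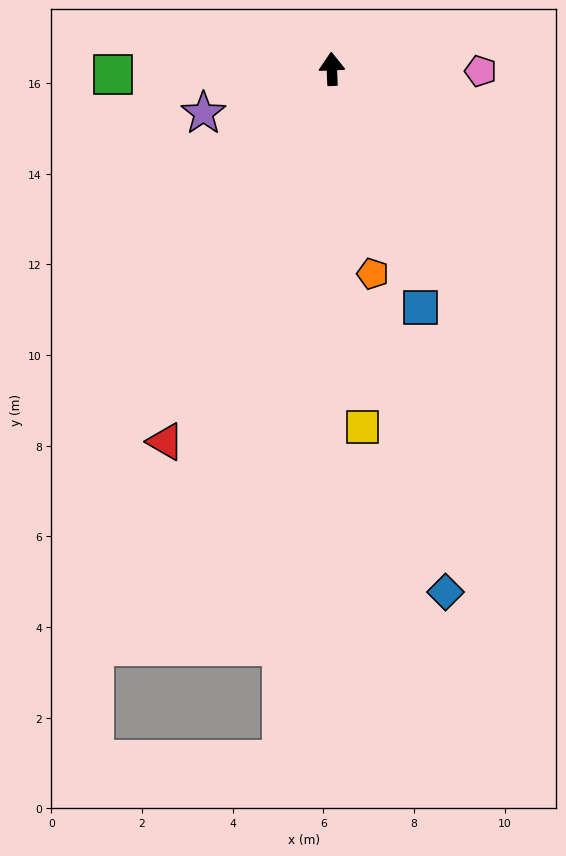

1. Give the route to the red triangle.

turn left 154°, forward 9.0 m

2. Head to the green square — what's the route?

turn left 89°, forward 4.8 m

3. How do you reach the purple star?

turn left 107°, forward 3.0 m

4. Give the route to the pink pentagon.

turn right 93°, forward 3.3 m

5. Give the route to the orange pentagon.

turn right 171°, forward 4.6 m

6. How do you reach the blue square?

turn right 162°, forward 5.6 m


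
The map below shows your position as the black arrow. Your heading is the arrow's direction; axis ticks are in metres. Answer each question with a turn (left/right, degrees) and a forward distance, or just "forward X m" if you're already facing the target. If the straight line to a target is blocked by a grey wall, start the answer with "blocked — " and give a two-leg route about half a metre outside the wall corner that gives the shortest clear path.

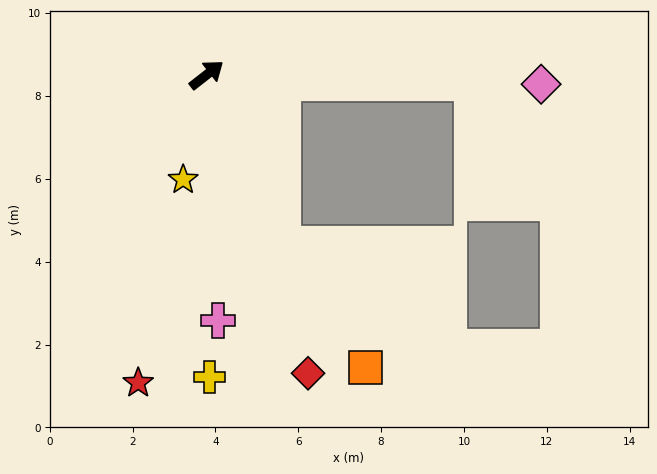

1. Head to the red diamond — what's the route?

turn right 109°, forward 7.6 m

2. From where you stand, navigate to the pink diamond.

turn right 40°, forward 8.1 m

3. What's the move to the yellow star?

turn right 141°, forward 2.6 m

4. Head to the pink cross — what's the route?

turn right 125°, forward 5.9 m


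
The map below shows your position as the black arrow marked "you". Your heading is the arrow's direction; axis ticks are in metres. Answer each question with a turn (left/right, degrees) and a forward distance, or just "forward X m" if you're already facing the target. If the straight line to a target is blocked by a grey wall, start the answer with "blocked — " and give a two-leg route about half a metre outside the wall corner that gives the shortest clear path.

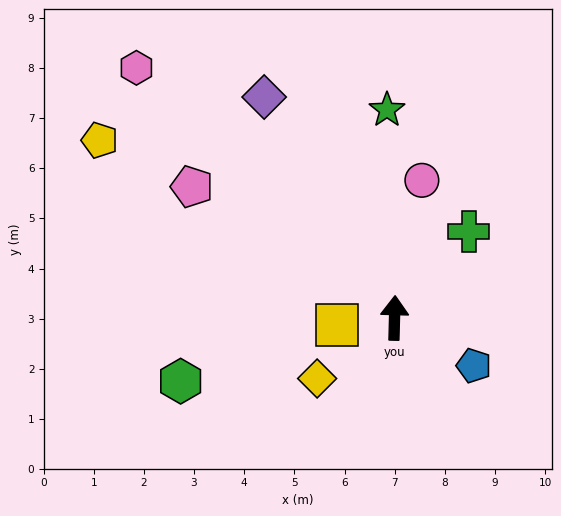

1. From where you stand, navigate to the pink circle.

turn right 10°, forward 2.8 m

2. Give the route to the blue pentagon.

turn right 120°, forward 1.8 m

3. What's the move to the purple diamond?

turn left 32°, forward 5.1 m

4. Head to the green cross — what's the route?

turn right 39°, forward 2.3 m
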